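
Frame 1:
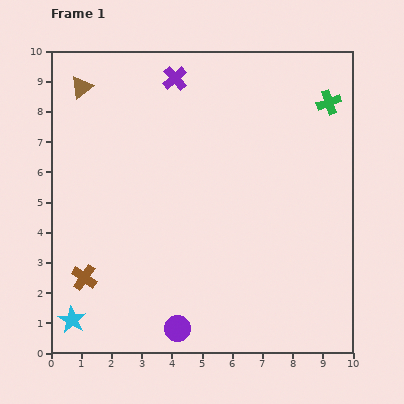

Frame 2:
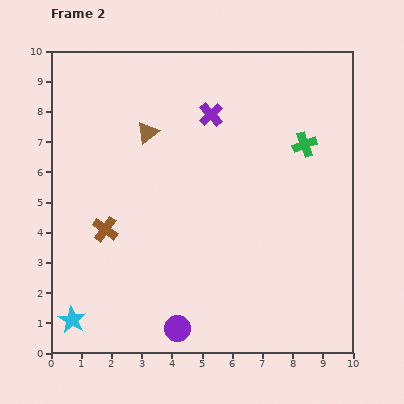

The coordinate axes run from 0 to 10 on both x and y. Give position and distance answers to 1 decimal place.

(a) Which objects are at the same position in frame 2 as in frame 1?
the purple circle, the cyan star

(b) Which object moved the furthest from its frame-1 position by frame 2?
the brown triangle

(moved 2.7; next 1.7)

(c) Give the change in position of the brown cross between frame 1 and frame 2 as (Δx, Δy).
(0.7, 1.6)

The brown cross was at (1.1, 2.5) in frame 1 and (1.8, 4.1) in frame 2.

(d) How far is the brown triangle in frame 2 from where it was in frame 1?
2.7

The brown triangle moved from (1.0, 8.8) to (3.2, 7.3), a distance of √(2.2² + 1.5²) ≈ 2.7.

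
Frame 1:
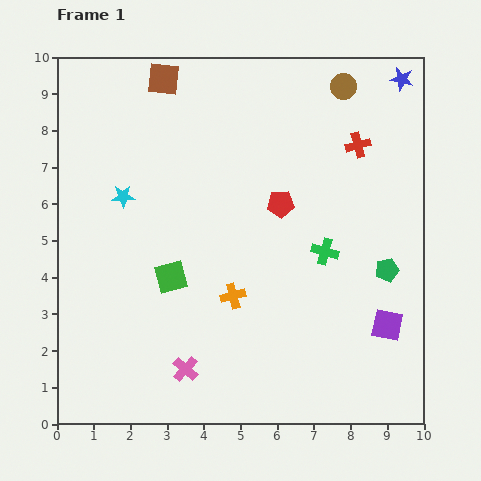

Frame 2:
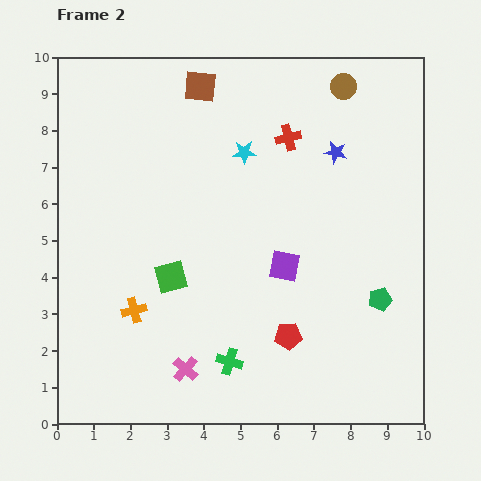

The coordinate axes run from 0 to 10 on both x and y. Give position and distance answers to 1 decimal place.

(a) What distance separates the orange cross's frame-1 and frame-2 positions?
2.7

The orange cross moved from (4.8, 3.5) to (2.1, 3.1), a distance of √(2.7² + 0.4²) ≈ 2.7.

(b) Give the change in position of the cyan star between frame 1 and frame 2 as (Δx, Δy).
(3.3, 1.2)

The cyan star was at (1.8, 6.2) in frame 1 and (5.1, 7.4) in frame 2.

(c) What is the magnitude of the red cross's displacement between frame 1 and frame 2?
1.9

The red cross moved from (8.2, 7.6) to (6.3, 7.8), a distance of √(1.9² + 0.2²) ≈ 1.9.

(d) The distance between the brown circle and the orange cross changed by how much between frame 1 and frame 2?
+1.9

Distance in frame 1: 6.4. Distance in frame 2: 8.3.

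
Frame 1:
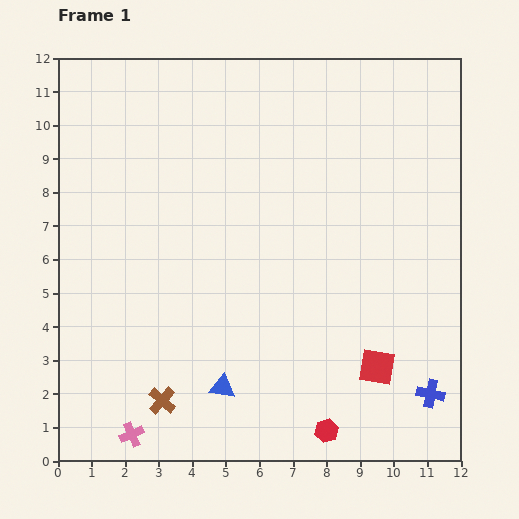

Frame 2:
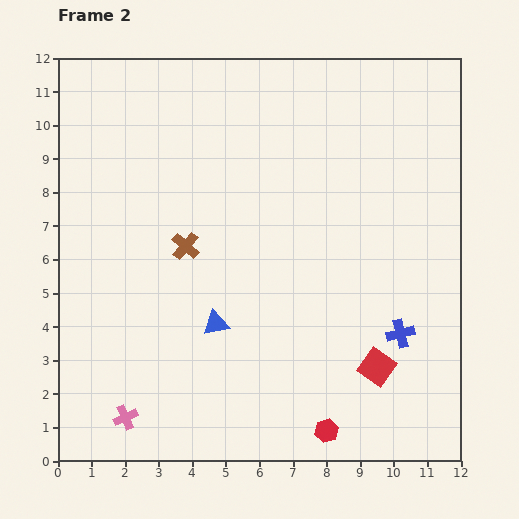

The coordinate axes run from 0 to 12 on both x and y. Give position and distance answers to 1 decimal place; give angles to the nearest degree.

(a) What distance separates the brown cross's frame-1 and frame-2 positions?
4.7

The brown cross moved from (3.1, 1.8) to (3.8, 6.4), a distance of √(0.7² + 4.6²) ≈ 4.7.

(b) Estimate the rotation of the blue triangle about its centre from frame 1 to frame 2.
21° counter-clockwise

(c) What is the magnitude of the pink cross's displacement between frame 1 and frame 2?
0.5

The pink cross moved from (2.2, 0.8) to (2.0, 1.3), a distance of √(0.2² + 0.5²) ≈ 0.5.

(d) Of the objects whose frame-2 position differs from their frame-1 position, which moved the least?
the pink cross

(moved 0.5)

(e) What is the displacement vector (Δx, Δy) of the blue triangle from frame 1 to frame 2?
(-0.2, 1.9)

The blue triangle was at (4.9, 2.2) in frame 1 and (4.7, 4.1) in frame 2.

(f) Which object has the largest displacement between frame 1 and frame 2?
the brown cross

(moved 4.7; next 2.0)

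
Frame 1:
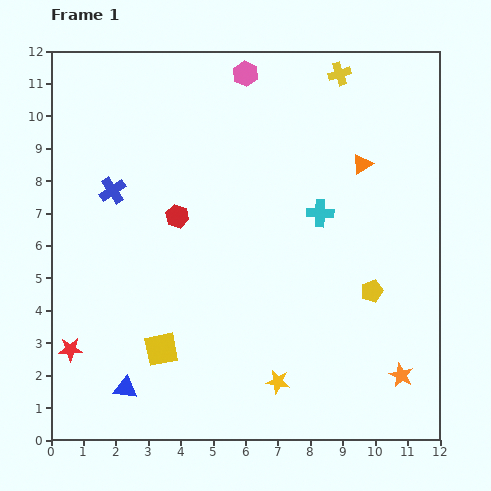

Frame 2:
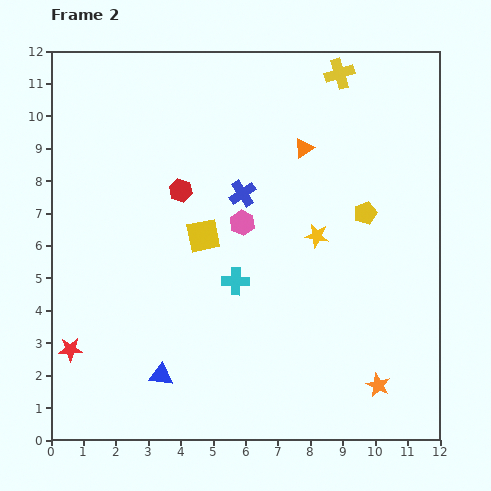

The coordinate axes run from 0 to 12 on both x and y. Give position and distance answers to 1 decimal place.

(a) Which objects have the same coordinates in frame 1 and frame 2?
the yellow cross, the red star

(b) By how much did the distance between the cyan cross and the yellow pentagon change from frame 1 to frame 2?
+1.6

Distance in frame 1: 2.9. Distance in frame 2: 4.5.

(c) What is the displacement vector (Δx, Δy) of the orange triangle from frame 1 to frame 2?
(-1.8, 0.5)

The orange triangle was at (9.6, 8.5) in frame 1 and (7.8, 9.0) in frame 2.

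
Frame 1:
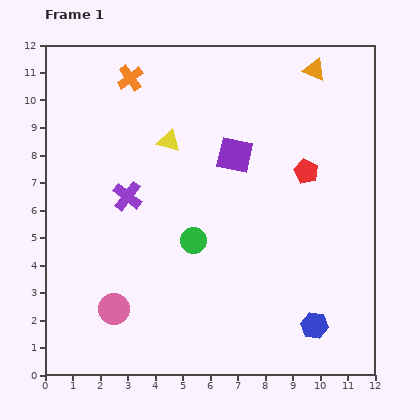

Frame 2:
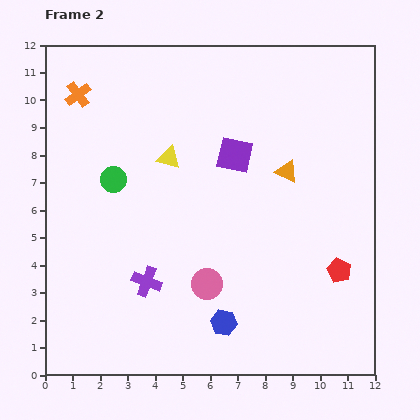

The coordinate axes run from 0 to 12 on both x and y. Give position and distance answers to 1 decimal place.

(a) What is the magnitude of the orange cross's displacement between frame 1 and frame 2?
2.0

The orange cross moved from (3.1, 10.8) to (1.2, 10.2), a distance of √(1.9² + 0.6²) ≈ 2.0.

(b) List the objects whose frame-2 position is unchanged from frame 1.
the purple square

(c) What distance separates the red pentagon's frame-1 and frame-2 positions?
3.8

The red pentagon moved from (9.5, 7.4) to (10.7, 3.8), a distance of √(1.2² + 3.6²) ≈ 3.8.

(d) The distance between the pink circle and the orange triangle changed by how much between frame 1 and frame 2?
-6.4

Distance in frame 1: 11.4. Distance in frame 2: 5.0.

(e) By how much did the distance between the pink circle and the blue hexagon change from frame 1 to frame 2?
-5.8

Distance in frame 1: 7.3. Distance in frame 2: 1.5.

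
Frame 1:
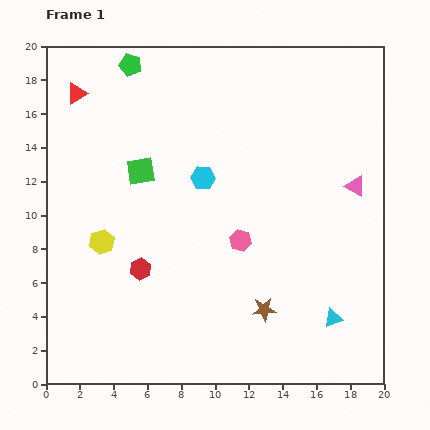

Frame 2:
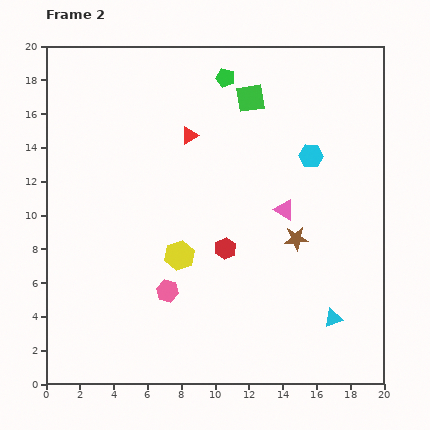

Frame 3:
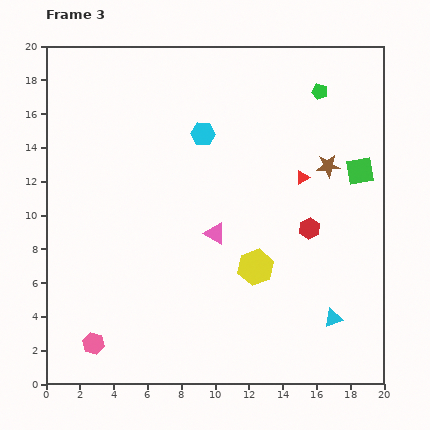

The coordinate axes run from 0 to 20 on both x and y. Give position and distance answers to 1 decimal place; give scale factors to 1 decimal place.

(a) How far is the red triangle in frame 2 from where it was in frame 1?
7.2

The red triangle moved from (1.8, 17.2) to (8.5, 14.7), a distance of √(6.7² + 2.5²) ≈ 7.2.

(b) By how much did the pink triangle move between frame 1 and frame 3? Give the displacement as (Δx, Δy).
(-8.3, -2.8)

The pink triangle was at (18.3, 11.7) in frame 1 and (10.0, 8.9) in frame 3.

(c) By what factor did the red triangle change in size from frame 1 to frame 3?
0.6×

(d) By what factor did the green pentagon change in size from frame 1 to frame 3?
0.7×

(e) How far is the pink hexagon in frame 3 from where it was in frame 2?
5.4

The pink hexagon moved from (7.2, 5.5) to (2.8, 2.4), a distance of √(4.4² + 3.1²) ≈ 5.4.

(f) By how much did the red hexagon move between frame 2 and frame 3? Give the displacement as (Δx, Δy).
(5.0, 1.2)

The red hexagon was at (10.6, 8.0) in frame 2 and (15.6, 9.2) in frame 3.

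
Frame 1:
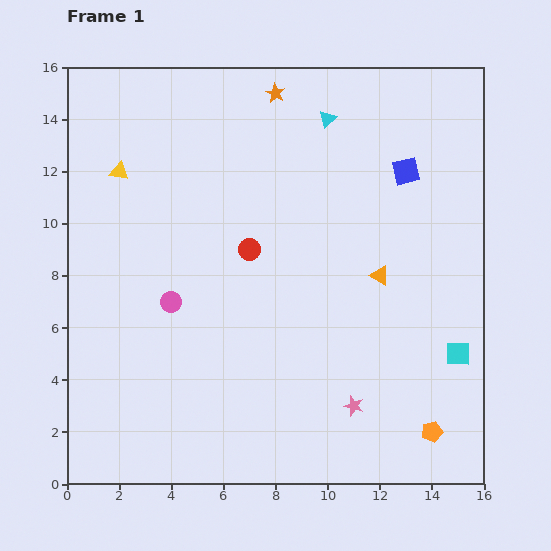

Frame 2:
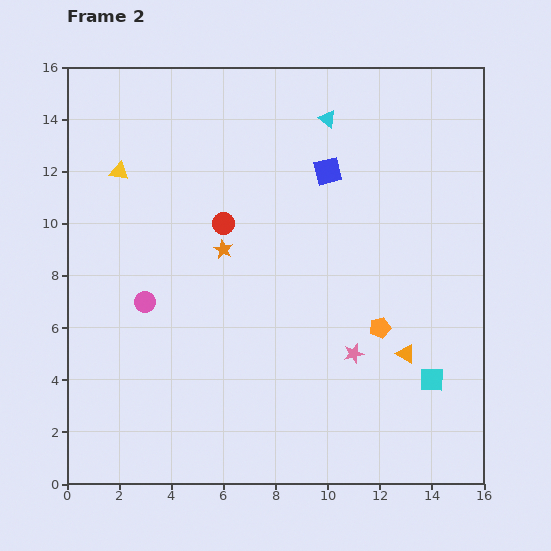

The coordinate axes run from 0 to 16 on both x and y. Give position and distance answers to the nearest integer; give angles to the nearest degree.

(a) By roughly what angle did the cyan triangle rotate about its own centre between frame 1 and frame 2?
41° counter-clockwise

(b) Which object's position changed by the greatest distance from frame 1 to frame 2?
the orange star

(moved 6; next 4)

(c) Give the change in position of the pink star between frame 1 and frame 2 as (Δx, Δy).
(0, 2)

The pink star was at (11, 3) in frame 1 and (11, 5) in frame 2.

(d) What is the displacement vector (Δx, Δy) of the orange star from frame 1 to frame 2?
(-2, -6)

The orange star was at (8, 15) in frame 1 and (6, 9) in frame 2.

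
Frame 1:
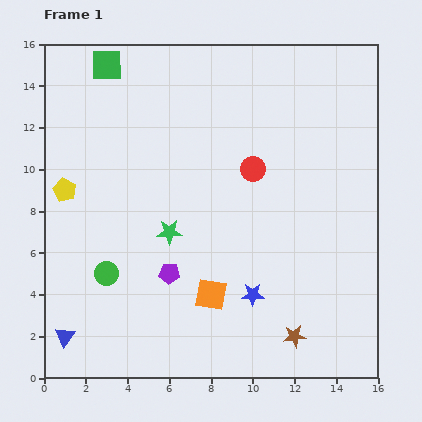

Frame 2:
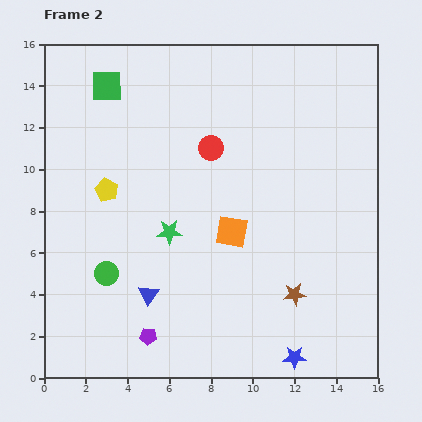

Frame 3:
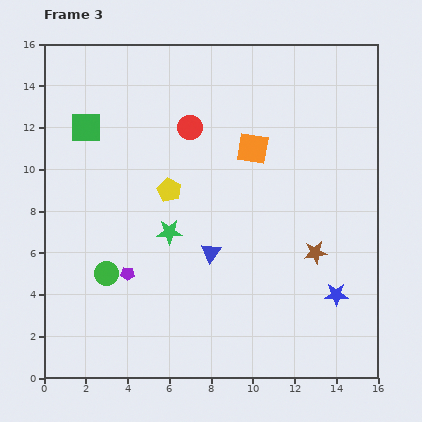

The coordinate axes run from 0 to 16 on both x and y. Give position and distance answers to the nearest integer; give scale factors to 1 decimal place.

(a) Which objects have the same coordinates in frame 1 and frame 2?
the green star, the green circle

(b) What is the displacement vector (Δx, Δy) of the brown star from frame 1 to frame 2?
(0, 2)

The brown star was at (12, 2) in frame 1 and (12, 4) in frame 2.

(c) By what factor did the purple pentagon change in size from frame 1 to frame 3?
0.6×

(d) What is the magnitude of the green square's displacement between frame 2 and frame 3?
2

The green square moved from (3, 14) to (2, 12), a distance of √(1² + 2²) ≈ 2.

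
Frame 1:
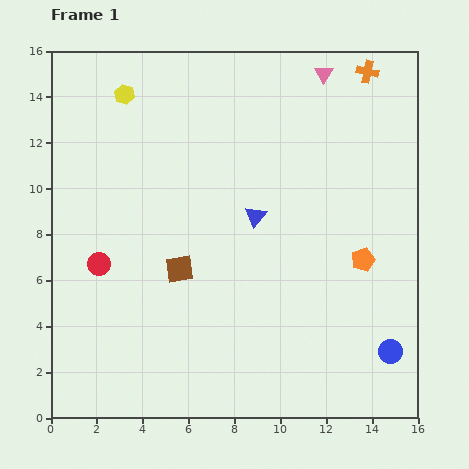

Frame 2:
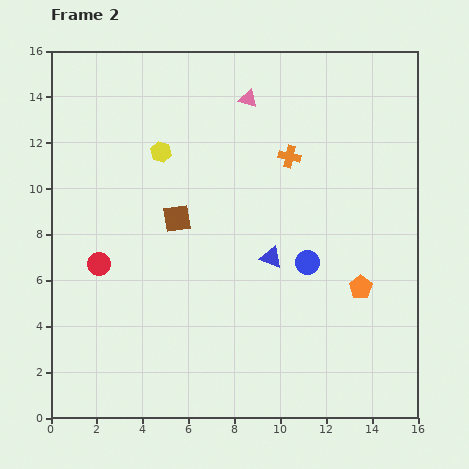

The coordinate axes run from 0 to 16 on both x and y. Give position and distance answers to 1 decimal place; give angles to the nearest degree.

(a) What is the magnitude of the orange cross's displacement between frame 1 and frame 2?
5.0

The orange cross moved from (13.8, 15.1) to (10.4, 11.4), a distance of √(3.4² + 3.7²) ≈ 5.0.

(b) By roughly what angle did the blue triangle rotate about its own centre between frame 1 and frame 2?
50° counter-clockwise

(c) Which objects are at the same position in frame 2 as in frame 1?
the red circle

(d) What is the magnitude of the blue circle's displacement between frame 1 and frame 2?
5.3

The blue circle moved from (14.8, 2.9) to (11.2, 6.8), a distance of √(3.6² + 3.9²) ≈ 5.3.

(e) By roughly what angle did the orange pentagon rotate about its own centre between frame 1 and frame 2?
15° counter-clockwise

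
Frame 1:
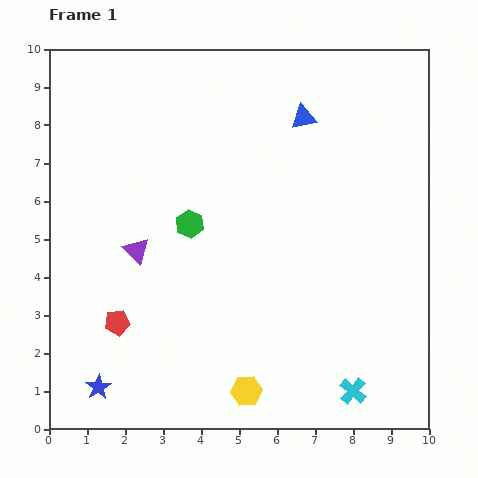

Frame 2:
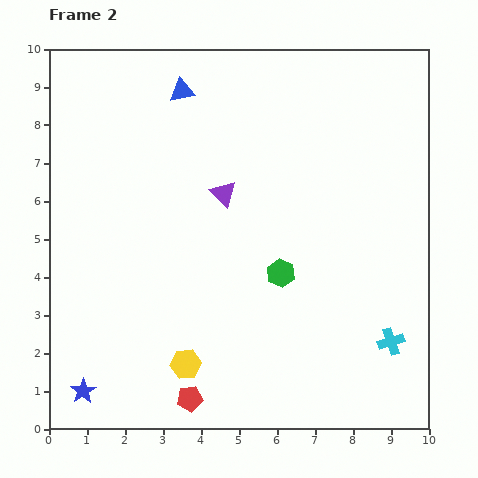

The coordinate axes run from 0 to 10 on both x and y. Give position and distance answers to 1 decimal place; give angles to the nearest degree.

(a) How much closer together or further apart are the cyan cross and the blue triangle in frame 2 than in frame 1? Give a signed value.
+1.3

Distance in frame 1: 7.3. Distance in frame 2: 8.6.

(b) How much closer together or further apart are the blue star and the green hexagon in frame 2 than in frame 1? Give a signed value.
+1.2

Distance in frame 1: 4.9. Distance in frame 2: 6.1.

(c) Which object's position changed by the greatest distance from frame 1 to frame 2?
the blue triangle

(moved 3.3; next 2.8)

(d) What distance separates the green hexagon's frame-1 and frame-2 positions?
2.7

The green hexagon moved from (3.7, 5.4) to (6.1, 4.1), a distance of √(2.4² + 1.3²) ≈ 2.7.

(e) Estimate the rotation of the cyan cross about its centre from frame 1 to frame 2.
33° clockwise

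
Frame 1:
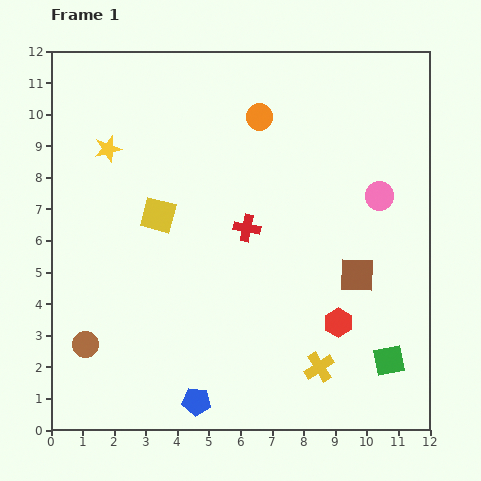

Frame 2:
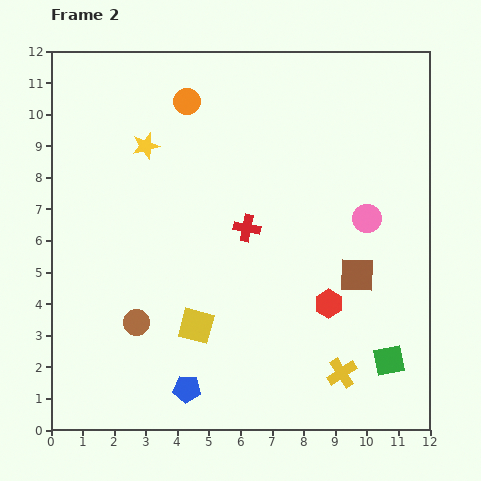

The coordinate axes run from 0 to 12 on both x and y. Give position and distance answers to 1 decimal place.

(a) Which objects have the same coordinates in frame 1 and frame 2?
the red cross, the green square, the brown square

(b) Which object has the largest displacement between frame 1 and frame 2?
the yellow square

(moved 3.7; next 2.4)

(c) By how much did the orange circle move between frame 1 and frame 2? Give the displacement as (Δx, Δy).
(-2.3, 0.5)

The orange circle was at (6.6, 9.9) in frame 1 and (4.3, 10.4) in frame 2.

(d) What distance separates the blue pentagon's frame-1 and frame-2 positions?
0.5

The blue pentagon moved from (4.6, 0.9) to (4.3, 1.3), a distance of √(0.3² + 0.4²) ≈ 0.5.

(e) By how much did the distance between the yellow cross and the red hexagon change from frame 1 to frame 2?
+0.7

Distance in frame 1: 1.5. Distance in frame 2: 2.2.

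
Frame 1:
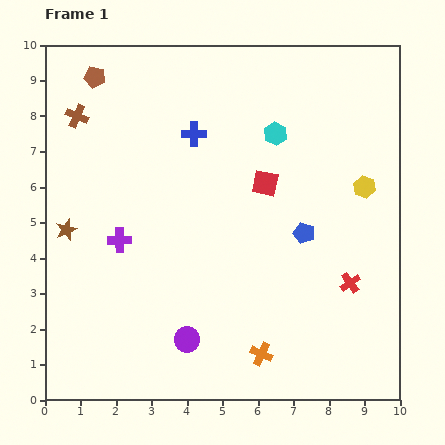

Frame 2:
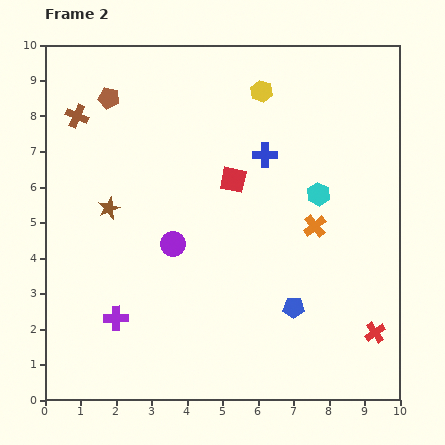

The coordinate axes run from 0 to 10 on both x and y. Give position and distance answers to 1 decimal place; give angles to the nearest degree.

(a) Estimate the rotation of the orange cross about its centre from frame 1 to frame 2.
26° clockwise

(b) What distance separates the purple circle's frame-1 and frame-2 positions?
2.7

The purple circle moved from (4.0, 1.7) to (3.6, 4.4), a distance of √(0.4² + 2.7²) ≈ 2.7.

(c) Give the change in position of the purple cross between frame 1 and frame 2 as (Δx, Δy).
(-0.1, -2.2)

The purple cross was at (2.1, 4.5) in frame 1 and (2.0, 2.3) in frame 2.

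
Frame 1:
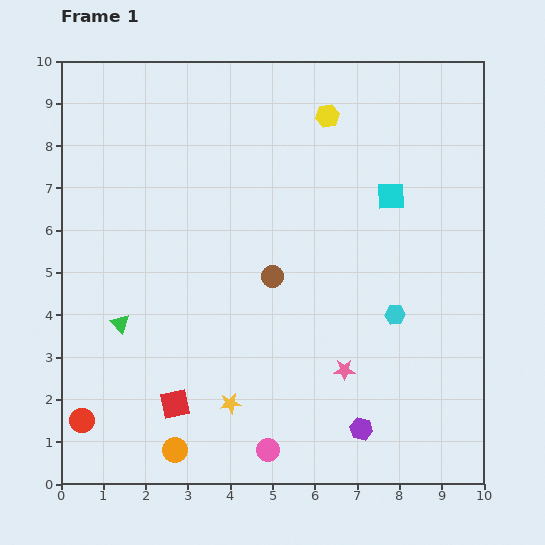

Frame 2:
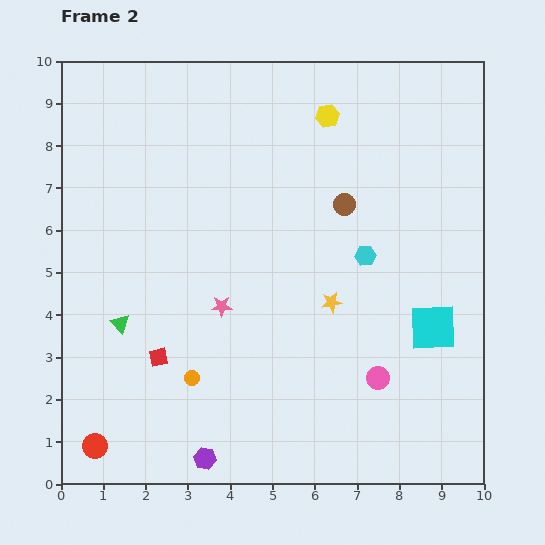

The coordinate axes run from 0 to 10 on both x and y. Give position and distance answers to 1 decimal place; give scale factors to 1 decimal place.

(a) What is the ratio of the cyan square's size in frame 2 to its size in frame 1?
1.7×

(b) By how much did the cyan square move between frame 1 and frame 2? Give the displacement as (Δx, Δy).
(1.0, -3.1)

The cyan square was at (7.8, 6.8) in frame 1 and (8.8, 3.7) in frame 2.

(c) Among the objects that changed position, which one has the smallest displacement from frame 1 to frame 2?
the red circle

(moved 0.7)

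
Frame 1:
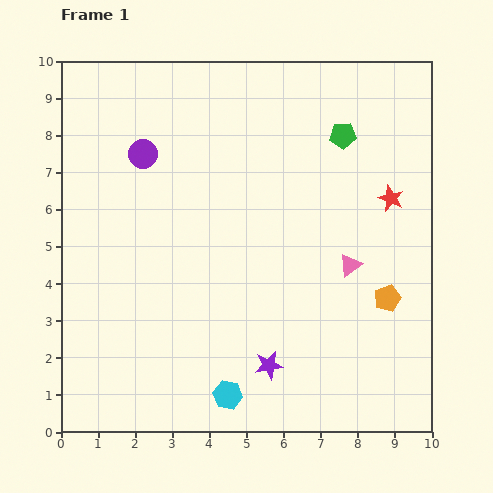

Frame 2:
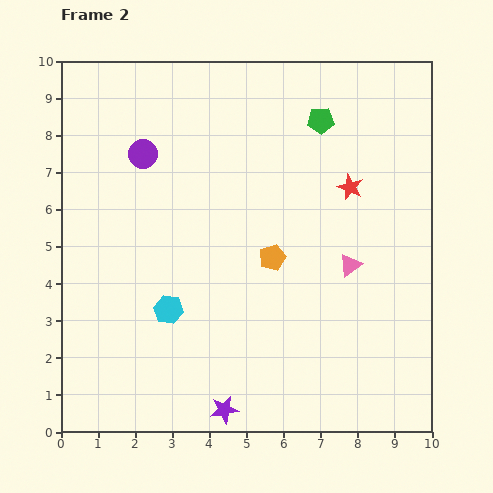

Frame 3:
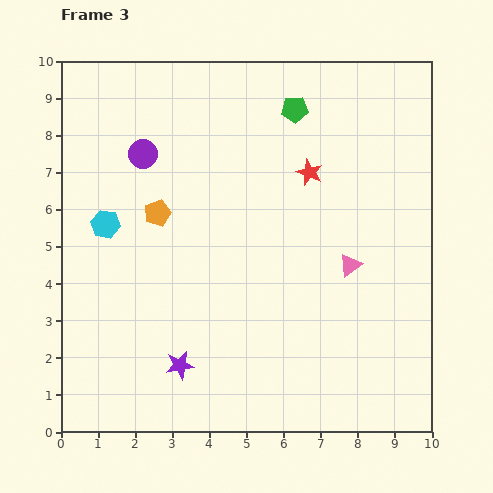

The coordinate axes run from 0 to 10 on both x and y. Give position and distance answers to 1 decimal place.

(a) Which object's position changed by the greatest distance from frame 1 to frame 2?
the orange pentagon

(moved 3.3; next 2.8)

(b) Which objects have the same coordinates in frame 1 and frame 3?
the pink triangle, the purple circle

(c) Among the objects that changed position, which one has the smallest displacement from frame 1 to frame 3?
the green pentagon

(moved 1.5)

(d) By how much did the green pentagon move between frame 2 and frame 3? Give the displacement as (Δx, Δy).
(-0.7, 0.3)

The green pentagon was at (7.0, 8.4) in frame 2 and (6.3, 8.7) in frame 3.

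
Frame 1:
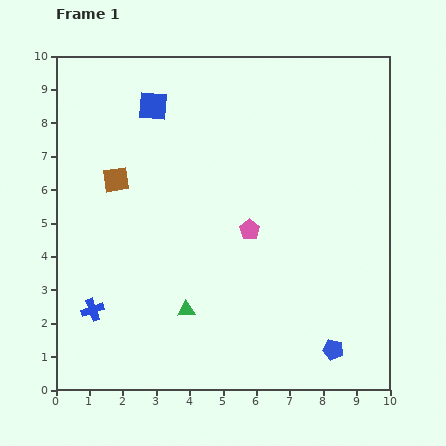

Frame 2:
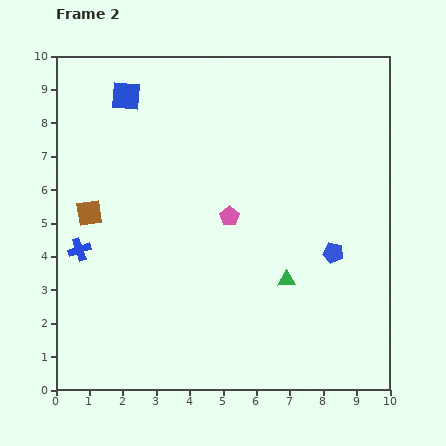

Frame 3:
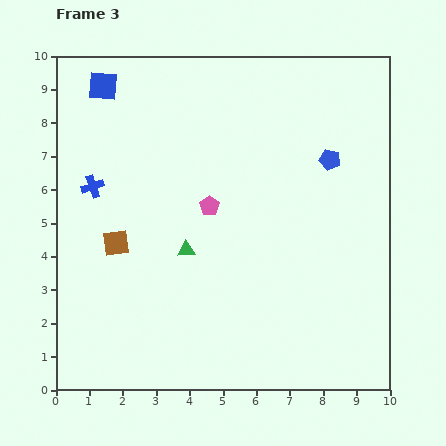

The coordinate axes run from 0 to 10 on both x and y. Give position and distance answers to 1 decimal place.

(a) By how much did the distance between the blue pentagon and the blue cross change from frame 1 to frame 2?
+0.3

Distance in frame 1: 7.3. Distance in frame 2: 7.6.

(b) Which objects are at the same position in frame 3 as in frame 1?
none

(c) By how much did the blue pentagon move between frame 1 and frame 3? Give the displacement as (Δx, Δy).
(-0.1, 5.7)

The blue pentagon was at (8.3, 1.2) in frame 1 and (8.2, 6.9) in frame 3.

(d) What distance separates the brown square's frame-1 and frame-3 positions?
1.9

The brown square moved from (1.8, 6.3) to (1.8, 4.4), a distance of √(0.0² + 1.9²) ≈ 1.9.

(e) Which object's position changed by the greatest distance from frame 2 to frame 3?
the green triangle

(moved 3.1; next 2.8)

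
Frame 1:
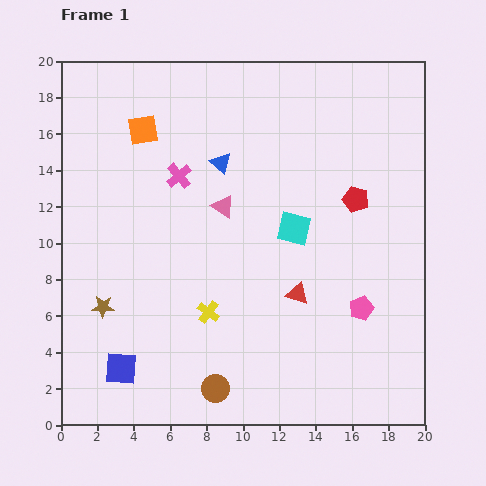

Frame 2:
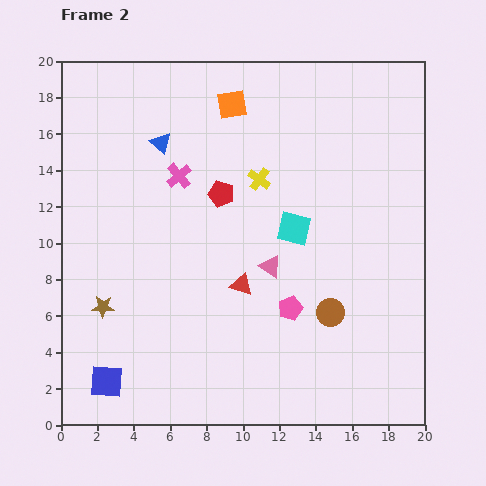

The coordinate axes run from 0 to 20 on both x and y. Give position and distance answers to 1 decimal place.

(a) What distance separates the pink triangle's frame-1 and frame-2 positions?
4.2

The pink triangle moved from (8.9, 12.0) to (11.5, 8.7), a distance of √(2.6² + 3.3²) ≈ 4.2.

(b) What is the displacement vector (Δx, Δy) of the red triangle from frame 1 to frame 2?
(-3.1, 0.5)

The red triangle was at (13.0, 7.2) in frame 1 and (9.9, 7.7) in frame 2.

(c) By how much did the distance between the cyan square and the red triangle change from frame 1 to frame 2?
+0.6

Distance in frame 1: 3.6. Distance in frame 2: 4.2.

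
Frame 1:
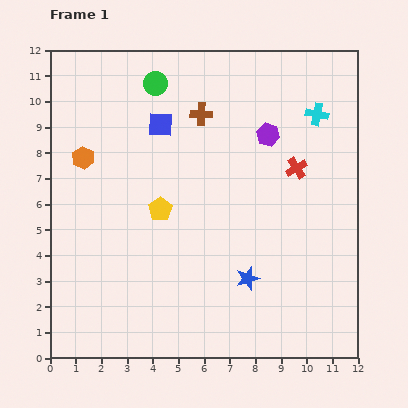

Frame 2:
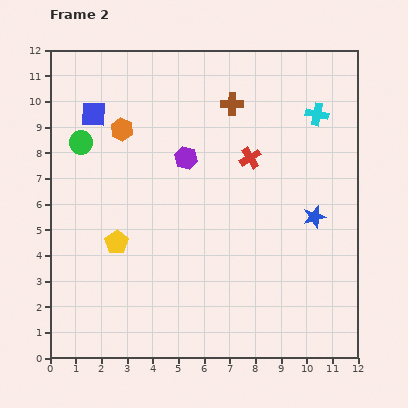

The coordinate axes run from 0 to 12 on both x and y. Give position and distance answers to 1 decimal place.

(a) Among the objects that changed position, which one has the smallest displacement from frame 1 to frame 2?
the brown cross

(moved 1.3)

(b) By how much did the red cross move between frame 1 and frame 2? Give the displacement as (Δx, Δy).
(-1.8, 0.4)

The red cross was at (9.6, 7.4) in frame 1 and (7.8, 7.8) in frame 2.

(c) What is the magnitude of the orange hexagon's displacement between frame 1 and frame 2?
1.9

The orange hexagon moved from (1.3, 7.8) to (2.8, 8.9), a distance of √(1.5² + 1.1²) ≈ 1.9.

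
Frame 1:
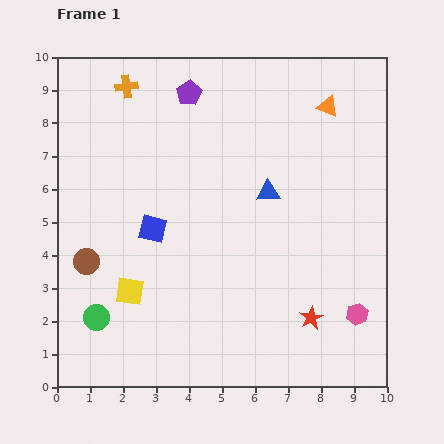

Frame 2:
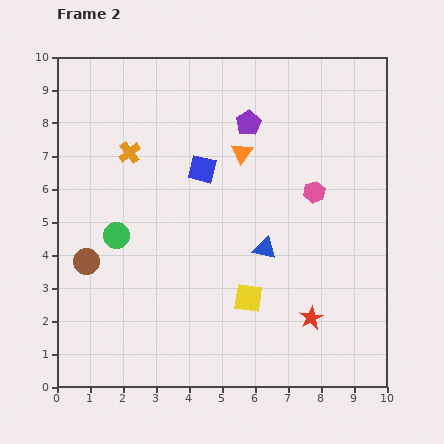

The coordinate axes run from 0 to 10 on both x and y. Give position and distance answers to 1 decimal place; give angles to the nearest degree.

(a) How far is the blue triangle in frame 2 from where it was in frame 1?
1.7

The blue triangle moved from (6.4, 5.9) to (6.3, 4.2), a distance of √(0.1² + 1.7²) ≈ 1.7.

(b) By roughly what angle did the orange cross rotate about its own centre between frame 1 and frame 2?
29° counter-clockwise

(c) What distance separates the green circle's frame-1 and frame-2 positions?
2.6

The green circle moved from (1.2, 2.1) to (1.8, 4.6), a distance of √(0.6² + 2.5²) ≈ 2.6.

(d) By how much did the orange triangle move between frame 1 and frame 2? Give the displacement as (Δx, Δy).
(-2.6, -1.4)

The orange triangle was at (8.2, 8.5) in frame 1 and (5.6, 7.1) in frame 2.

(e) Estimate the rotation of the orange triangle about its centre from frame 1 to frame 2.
45° clockwise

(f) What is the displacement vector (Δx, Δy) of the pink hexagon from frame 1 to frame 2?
(-1.3, 3.7)

The pink hexagon was at (9.1, 2.2) in frame 1 and (7.8, 5.9) in frame 2.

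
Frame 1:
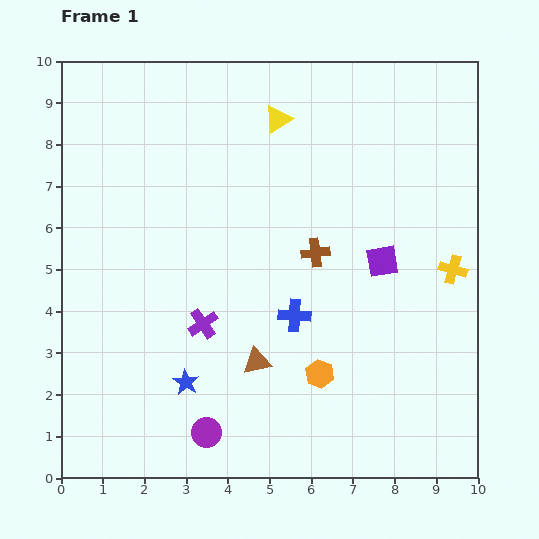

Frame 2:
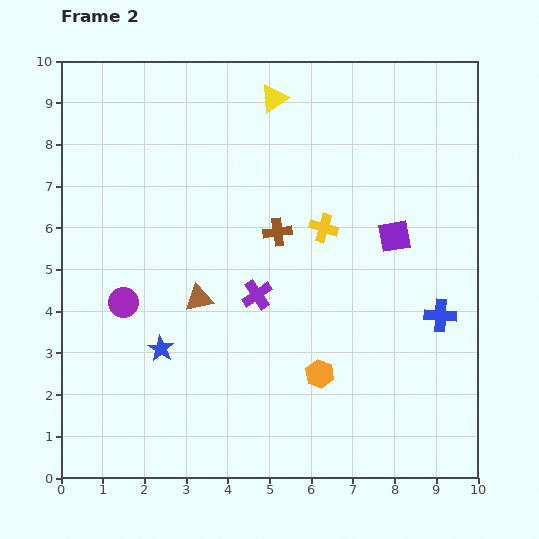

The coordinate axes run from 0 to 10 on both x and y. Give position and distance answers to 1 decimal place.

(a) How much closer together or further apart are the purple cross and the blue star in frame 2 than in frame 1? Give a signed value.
+1.1

Distance in frame 1: 1.5. Distance in frame 2: 2.6.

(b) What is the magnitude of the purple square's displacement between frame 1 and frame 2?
0.7

The purple square moved from (7.7, 5.2) to (8.0, 5.8), a distance of √(0.3² + 0.6²) ≈ 0.7.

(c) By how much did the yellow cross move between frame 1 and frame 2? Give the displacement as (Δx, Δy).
(-3.1, 1.0)

The yellow cross was at (9.4, 5.0) in frame 1 and (6.3, 6.0) in frame 2.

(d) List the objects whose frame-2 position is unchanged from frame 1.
the orange hexagon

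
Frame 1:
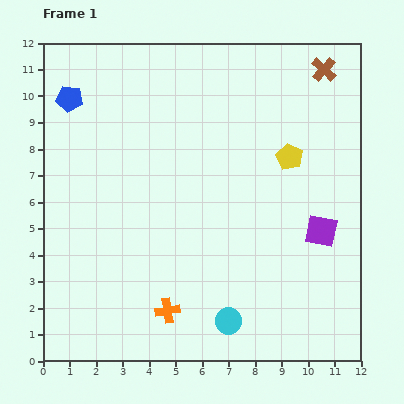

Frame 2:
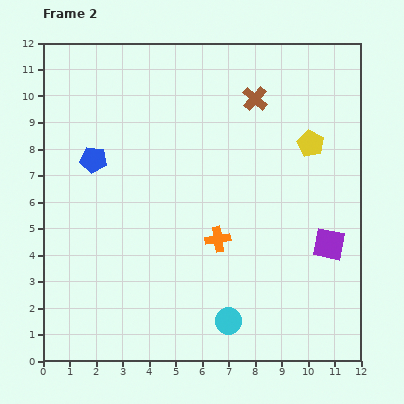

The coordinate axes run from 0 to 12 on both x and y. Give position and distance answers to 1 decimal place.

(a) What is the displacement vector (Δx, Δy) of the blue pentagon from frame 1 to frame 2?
(0.9, -2.3)

The blue pentagon was at (1.0, 9.9) in frame 1 and (1.9, 7.6) in frame 2.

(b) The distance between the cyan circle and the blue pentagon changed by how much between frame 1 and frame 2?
-2.3

Distance in frame 1: 10.3. Distance in frame 2: 8.0.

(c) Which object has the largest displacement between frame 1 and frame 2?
the orange cross

(moved 3.3; next 2.8)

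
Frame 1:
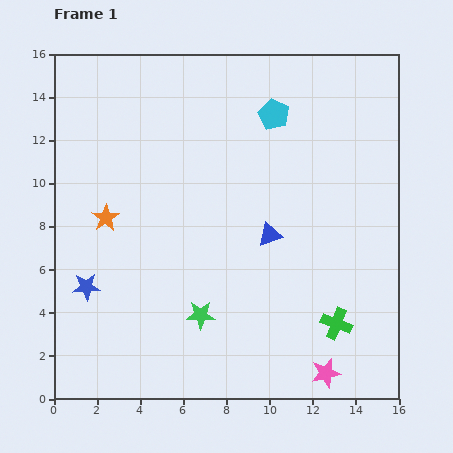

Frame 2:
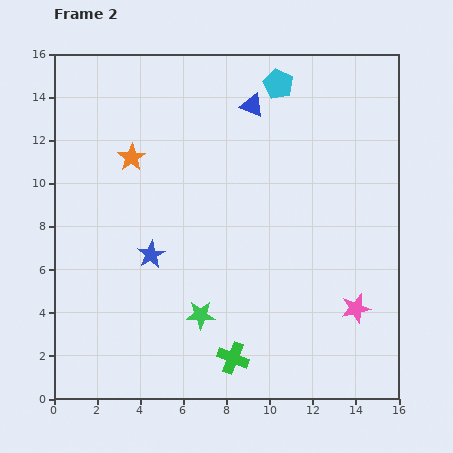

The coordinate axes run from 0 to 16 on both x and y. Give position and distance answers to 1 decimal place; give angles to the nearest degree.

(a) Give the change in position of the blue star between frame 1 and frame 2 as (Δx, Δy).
(3.0, 1.5)

The blue star was at (1.5, 5.2) in frame 1 and (4.5, 6.7) in frame 2.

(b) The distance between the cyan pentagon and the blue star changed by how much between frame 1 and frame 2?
-1.9

Distance in frame 1: 11.8. Distance in frame 2: 9.9.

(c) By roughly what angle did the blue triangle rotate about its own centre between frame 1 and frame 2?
41° clockwise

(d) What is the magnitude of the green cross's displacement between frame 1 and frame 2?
5.1

The green cross moved from (13.1, 3.5) to (8.3, 1.9), a distance of √(4.8² + 1.6²) ≈ 5.1.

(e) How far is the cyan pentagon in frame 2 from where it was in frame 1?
1.4

The cyan pentagon moved from (10.2, 13.2) to (10.4, 14.6), a distance of √(0.2² + 1.4²) ≈ 1.4.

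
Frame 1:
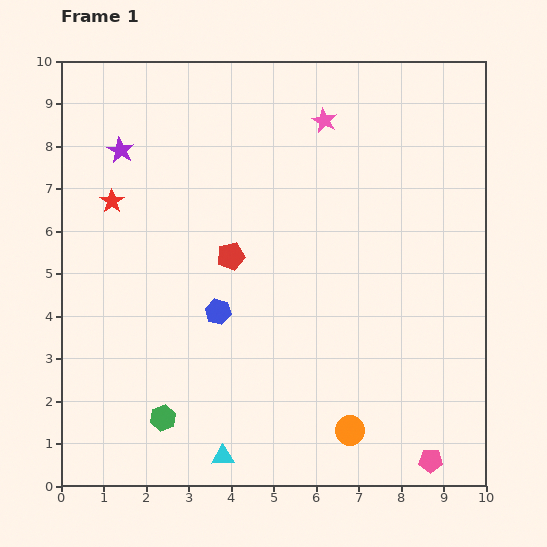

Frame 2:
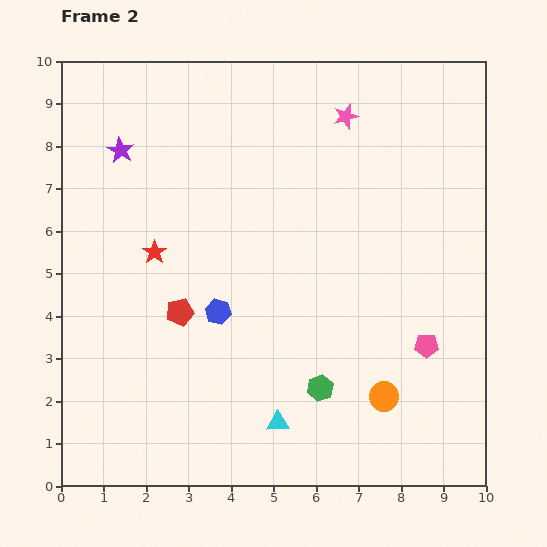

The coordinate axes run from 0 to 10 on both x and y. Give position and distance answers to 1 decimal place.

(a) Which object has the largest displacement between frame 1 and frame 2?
the green hexagon

(moved 3.8; next 2.7)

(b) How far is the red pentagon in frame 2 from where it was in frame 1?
1.8

The red pentagon moved from (4.0, 5.4) to (2.8, 4.1), a distance of √(1.2² + 1.3²) ≈ 1.8.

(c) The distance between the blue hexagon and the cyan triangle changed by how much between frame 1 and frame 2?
-0.4

Distance in frame 1: 3.4. Distance in frame 2: 3.0.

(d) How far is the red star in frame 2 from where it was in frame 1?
1.6

The red star moved from (1.2, 6.7) to (2.2, 5.5), a distance of √(1.0² + 1.2²) ≈ 1.6.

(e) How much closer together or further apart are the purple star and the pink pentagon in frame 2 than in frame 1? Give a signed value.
-1.8

Distance in frame 1: 10.3. Distance in frame 2: 8.5.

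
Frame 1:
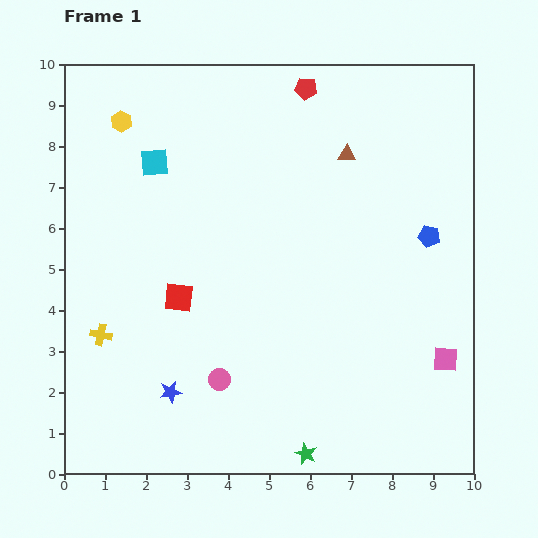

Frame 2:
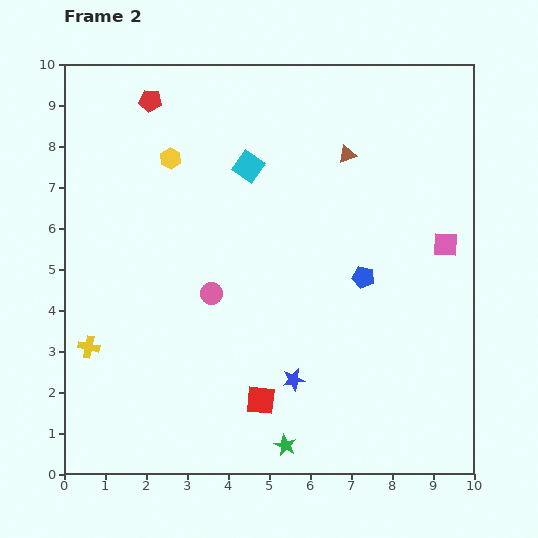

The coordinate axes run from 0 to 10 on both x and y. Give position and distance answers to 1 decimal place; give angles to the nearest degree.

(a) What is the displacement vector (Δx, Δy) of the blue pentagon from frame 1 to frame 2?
(-1.6, -1.0)

The blue pentagon was at (8.9, 5.8) in frame 1 and (7.3, 4.8) in frame 2.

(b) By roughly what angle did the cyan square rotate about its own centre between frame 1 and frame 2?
39° clockwise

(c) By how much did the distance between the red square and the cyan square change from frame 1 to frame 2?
+2.3

Distance in frame 1: 3.4. Distance in frame 2: 5.7.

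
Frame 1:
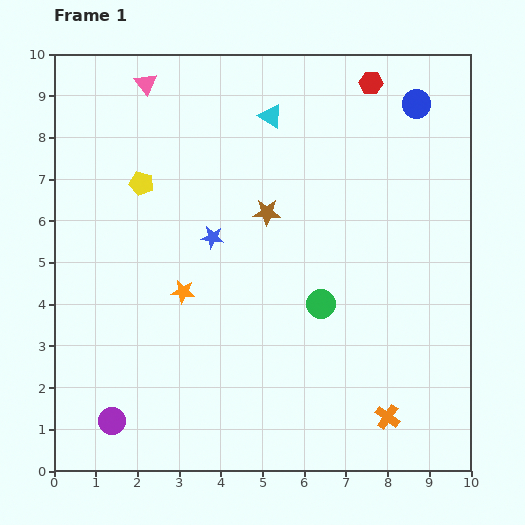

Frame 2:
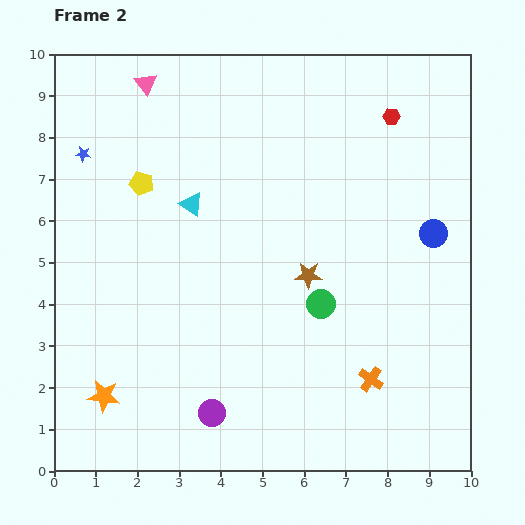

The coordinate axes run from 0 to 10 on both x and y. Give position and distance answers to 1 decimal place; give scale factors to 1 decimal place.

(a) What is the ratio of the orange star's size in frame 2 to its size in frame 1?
1.4×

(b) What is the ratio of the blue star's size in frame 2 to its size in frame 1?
0.7×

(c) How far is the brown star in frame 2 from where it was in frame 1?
1.8

The brown star moved from (5.1, 6.2) to (6.1, 4.7), a distance of √(1.0² + 1.5²) ≈ 1.8.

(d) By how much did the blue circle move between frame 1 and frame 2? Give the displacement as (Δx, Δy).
(0.4, -3.1)

The blue circle was at (8.7, 8.8) in frame 1 and (9.1, 5.7) in frame 2.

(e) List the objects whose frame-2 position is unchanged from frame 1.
the yellow pentagon, the green circle, the pink triangle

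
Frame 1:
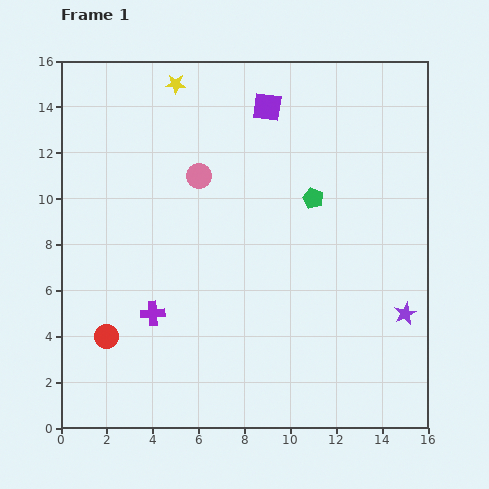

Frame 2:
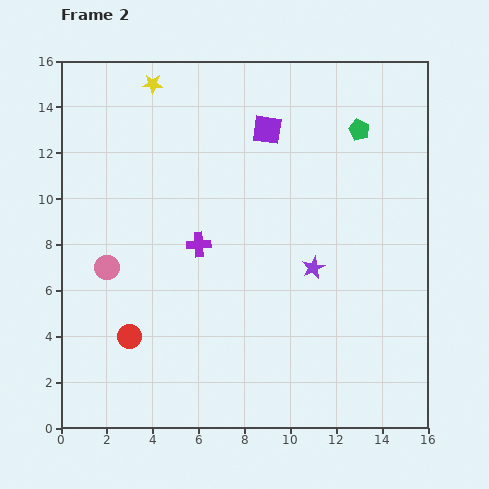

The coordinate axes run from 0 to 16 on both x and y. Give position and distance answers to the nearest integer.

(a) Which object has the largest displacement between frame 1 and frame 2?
the pink circle

(moved 6; next 4)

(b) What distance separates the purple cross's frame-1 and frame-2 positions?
4

The purple cross moved from (4, 5) to (6, 8), a distance of √(2² + 3²) ≈ 4.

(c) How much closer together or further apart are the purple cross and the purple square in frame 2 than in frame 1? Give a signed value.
-4

Distance in frame 1: 10. Distance in frame 2: 6.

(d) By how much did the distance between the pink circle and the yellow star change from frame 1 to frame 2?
+4

Distance in frame 1: 4. Distance in frame 2: 8.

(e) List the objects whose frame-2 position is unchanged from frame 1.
none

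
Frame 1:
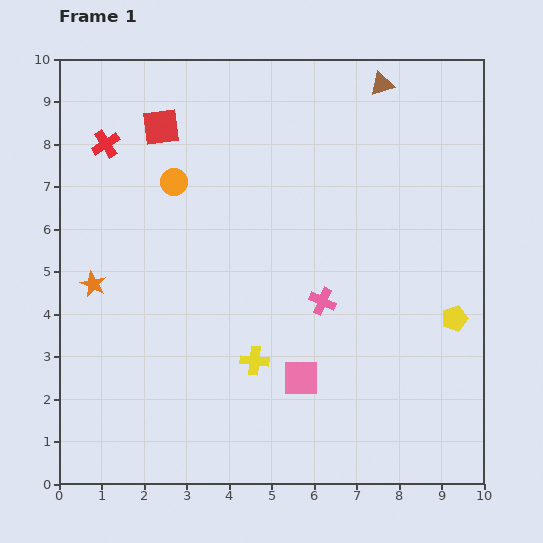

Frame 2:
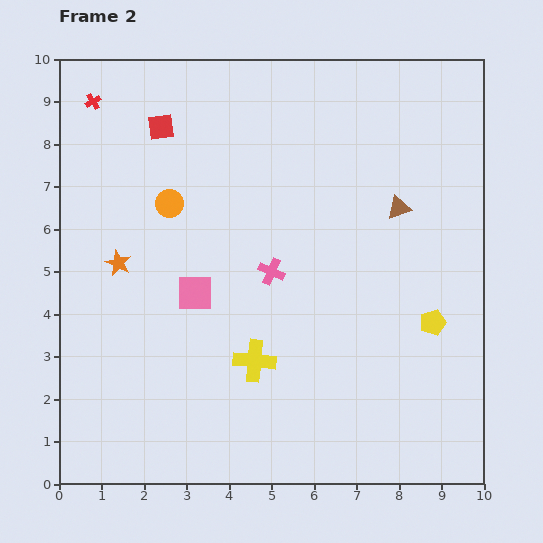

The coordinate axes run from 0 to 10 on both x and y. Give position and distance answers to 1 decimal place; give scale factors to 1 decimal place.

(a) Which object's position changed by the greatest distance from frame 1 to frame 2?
the pink square

(moved 3.2; next 2.9)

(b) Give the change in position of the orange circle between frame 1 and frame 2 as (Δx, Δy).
(-0.1, -0.5)

The orange circle was at (2.7, 7.1) in frame 1 and (2.6, 6.6) in frame 2.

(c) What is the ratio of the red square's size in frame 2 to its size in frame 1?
0.7×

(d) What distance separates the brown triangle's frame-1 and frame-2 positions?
2.9

The brown triangle moved from (7.6, 9.4) to (8.0, 6.5), a distance of √(0.4² + 2.9²) ≈ 2.9.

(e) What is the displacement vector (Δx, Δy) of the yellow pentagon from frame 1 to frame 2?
(-0.5, -0.1)

The yellow pentagon was at (9.3, 3.9) in frame 1 and (8.8, 3.8) in frame 2.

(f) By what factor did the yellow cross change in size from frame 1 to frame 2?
1.5×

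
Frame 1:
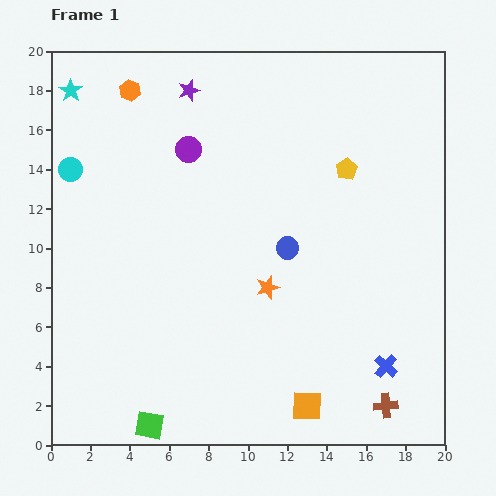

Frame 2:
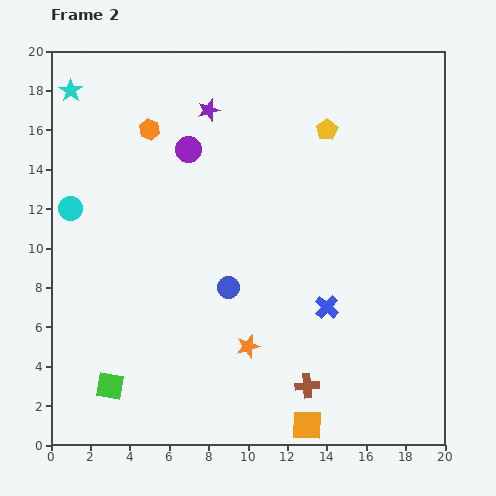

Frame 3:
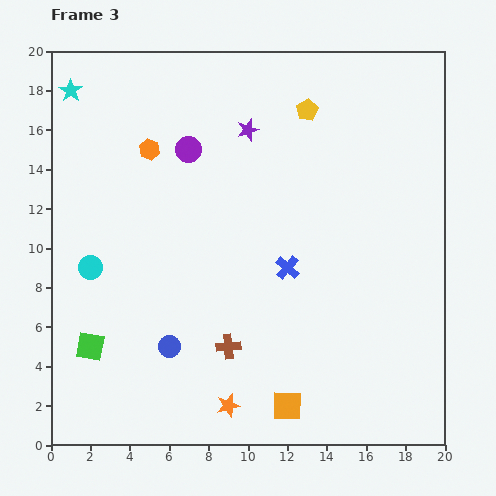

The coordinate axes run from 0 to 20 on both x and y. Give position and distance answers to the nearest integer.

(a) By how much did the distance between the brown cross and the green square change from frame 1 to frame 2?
-2

Distance in frame 1: 12. Distance in frame 2: 10.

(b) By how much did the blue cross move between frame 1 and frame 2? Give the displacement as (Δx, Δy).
(-3, 3)

The blue cross was at (17, 4) in frame 1 and (14, 7) in frame 2.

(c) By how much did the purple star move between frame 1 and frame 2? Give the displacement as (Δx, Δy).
(1, -1)

The purple star was at (7, 18) in frame 1 and (8, 17) in frame 2.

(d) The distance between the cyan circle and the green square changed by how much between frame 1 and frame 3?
-10

Distance in frame 1: 14. Distance in frame 3: 4.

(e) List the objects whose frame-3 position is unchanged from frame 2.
the cyan star, the purple circle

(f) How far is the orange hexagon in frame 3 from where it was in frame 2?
1

The orange hexagon moved from (5, 16) to (5, 15), a distance of √(0² + 1²) ≈ 1.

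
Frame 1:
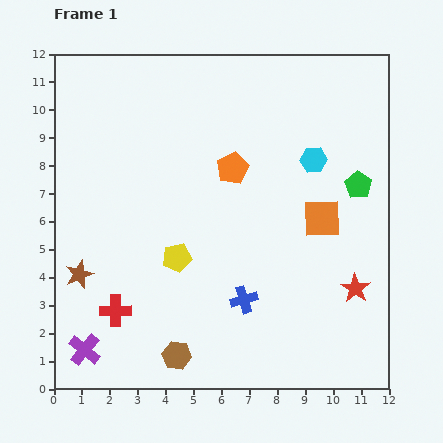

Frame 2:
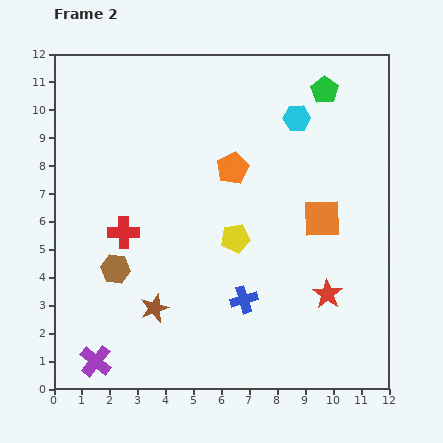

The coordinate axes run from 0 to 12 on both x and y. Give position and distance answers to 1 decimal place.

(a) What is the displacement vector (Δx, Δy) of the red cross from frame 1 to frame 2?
(0.3, 2.8)

The red cross was at (2.2, 2.8) in frame 1 and (2.5, 5.6) in frame 2.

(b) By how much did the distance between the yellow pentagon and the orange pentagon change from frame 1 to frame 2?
-1.3

Distance in frame 1: 3.8. Distance in frame 2: 2.5.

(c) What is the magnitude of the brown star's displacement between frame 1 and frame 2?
3.0

The brown star moved from (0.9, 4.1) to (3.6, 2.9), a distance of √(2.7² + 1.2²) ≈ 3.0.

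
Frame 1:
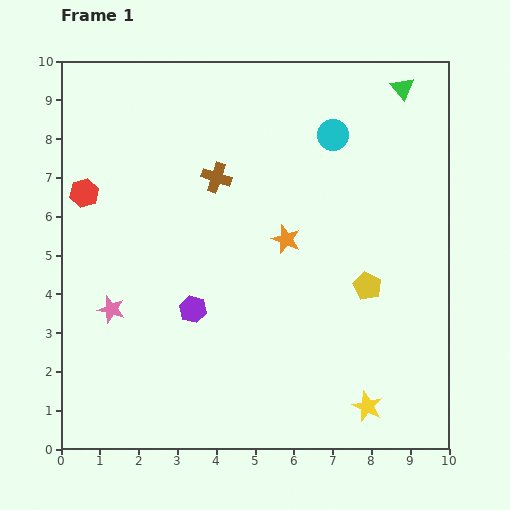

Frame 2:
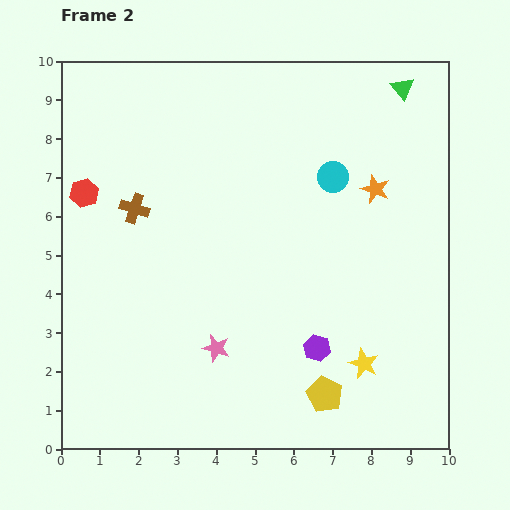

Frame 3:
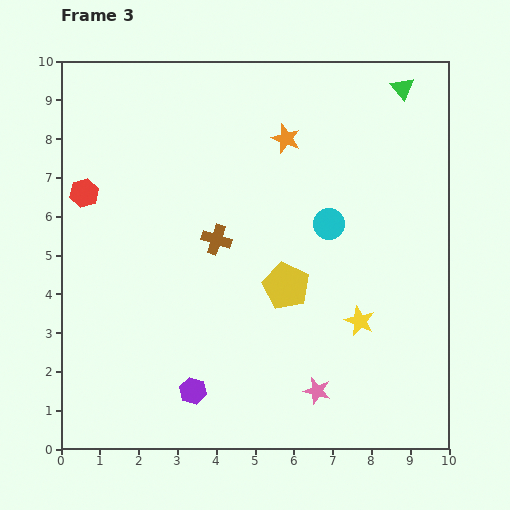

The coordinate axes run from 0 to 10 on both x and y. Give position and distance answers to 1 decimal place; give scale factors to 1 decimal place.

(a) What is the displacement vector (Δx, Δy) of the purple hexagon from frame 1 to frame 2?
(3.2, -1.0)

The purple hexagon was at (3.4, 3.6) in frame 1 and (6.6, 2.6) in frame 2.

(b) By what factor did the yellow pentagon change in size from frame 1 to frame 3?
1.7×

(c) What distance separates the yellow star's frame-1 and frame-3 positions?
2.2

The yellow star moved from (7.9, 1.1) to (7.7, 3.3), a distance of √(0.2² + 2.2²) ≈ 2.2.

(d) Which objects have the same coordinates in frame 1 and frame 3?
the green triangle, the red hexagon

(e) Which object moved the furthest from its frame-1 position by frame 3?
the pink star

(moved 5.7; next 2.6)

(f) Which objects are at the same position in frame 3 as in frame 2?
the green triangle, the red hexagon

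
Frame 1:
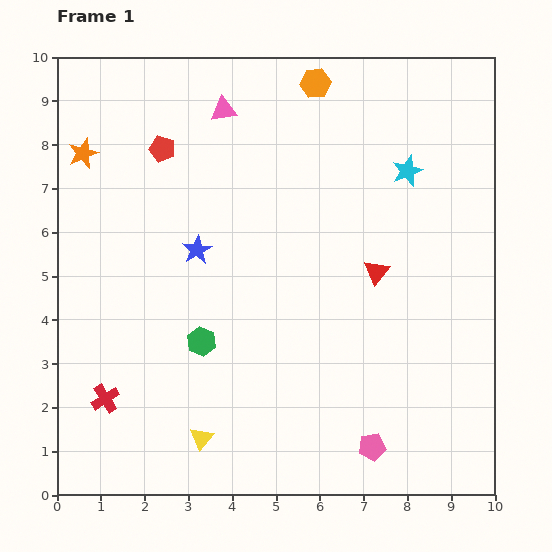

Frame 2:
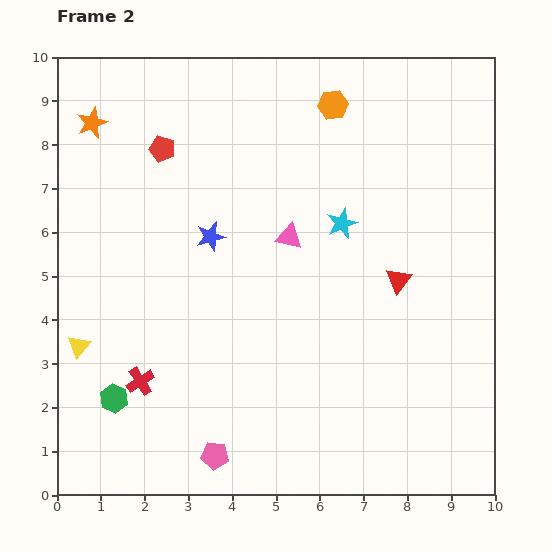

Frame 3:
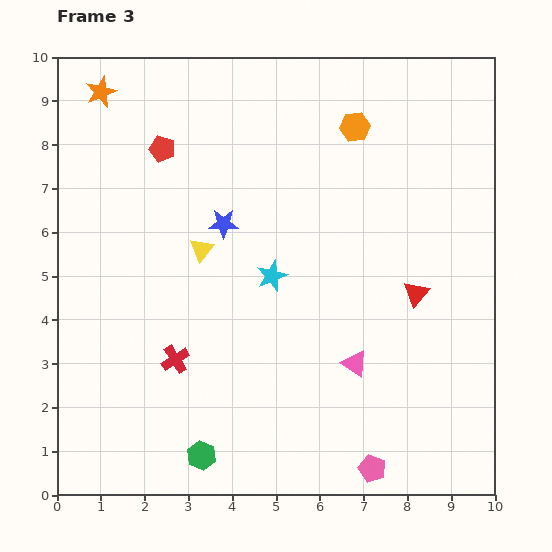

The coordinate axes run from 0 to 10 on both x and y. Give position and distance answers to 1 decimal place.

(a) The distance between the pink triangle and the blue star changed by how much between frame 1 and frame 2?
-1.5

Distance in frame 1: 3.3. Distance in frame 2: 1.8.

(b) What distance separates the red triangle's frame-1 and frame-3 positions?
1.0

The red triangle moved from (7.3, 5.1) to (8.2, 4.6), a distance of √(0.9² + 0.5²) ≈ 1.0.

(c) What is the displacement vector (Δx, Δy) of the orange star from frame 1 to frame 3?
(0.4, 1.4)

The orange star was at (0.6, 7.8) in frame 1 and (1.0, 9.2) in frame 3.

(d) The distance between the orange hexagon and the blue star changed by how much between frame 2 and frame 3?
-0.4

Distance in frame 2: 4.1. Distance in frame 3: 3.7.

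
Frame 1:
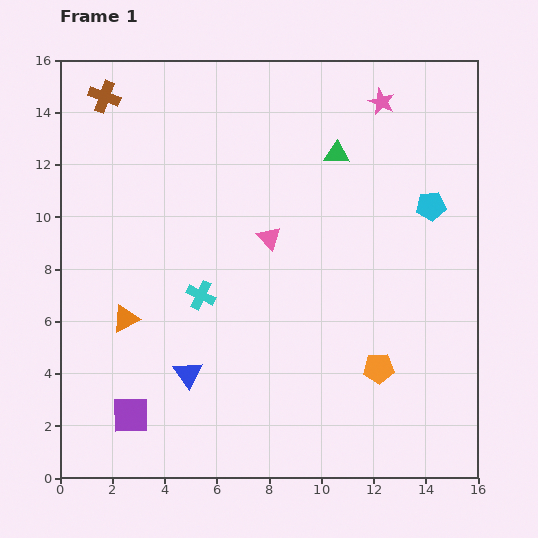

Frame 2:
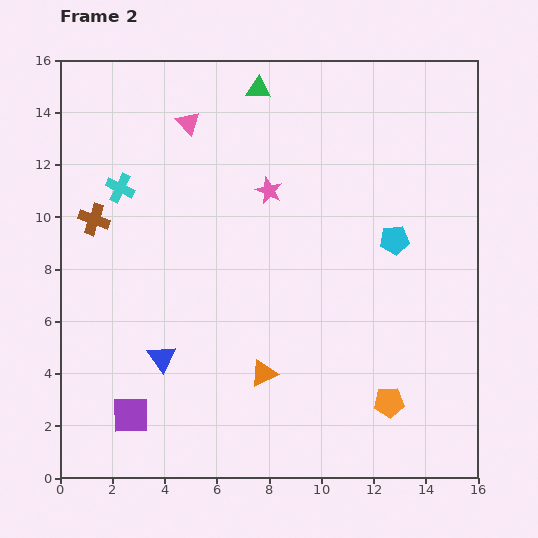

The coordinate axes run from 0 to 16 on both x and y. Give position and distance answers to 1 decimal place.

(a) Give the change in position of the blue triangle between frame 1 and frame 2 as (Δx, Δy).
(-1.0, 0.6)

The blue triangle was at (4.9, 4.0) in frame 1 and (3.9, 4.6) in frame 2.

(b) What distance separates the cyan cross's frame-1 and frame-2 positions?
5.1

The cyan cross moved from (5.4, 7.0) to (2.3, 11.1), a distance of √(3.1² + 4.1²) ≈ 5.1.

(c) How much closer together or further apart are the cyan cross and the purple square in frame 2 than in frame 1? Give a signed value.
+3.4

Distance in frame 1: 5.3. Distance in frame 2: 8.7.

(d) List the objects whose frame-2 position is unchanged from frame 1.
the purple square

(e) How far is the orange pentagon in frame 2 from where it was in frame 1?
1.4

The orange pentagon moved from (12.2, 4.2) to (12.6, 2.9), a distance of √(0.4² + 1.3²) ≈ 1.4.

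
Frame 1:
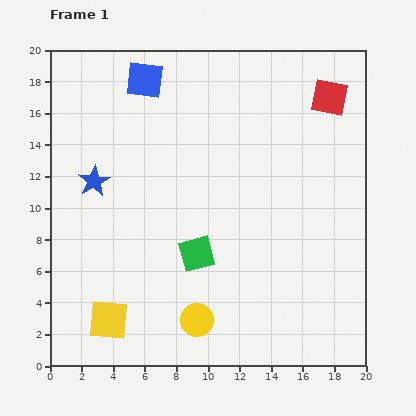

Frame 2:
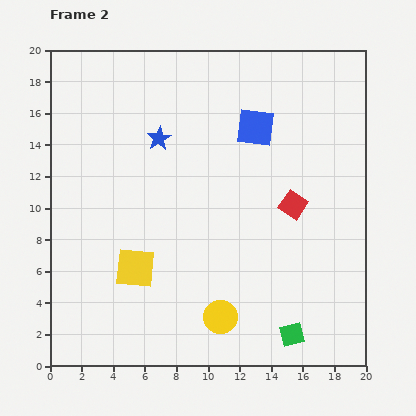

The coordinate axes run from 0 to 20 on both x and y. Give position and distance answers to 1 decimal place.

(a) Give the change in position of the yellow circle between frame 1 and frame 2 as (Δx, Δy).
(1.5, 0.2)

The yellow circle was at (9.3, 2.9) in frame 1 and (10.8, 3.1) in frame 2.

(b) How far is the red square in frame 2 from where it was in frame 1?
7.2

The red square moved from (17.7, 17.0) to (15.4, 10.2), a distance of √(2.3² + 6.8²) ≈ 7.2.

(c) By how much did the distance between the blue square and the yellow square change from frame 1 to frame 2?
-3.7

Distance in frame 1: 15.4. Distance in frame 2: 11.7.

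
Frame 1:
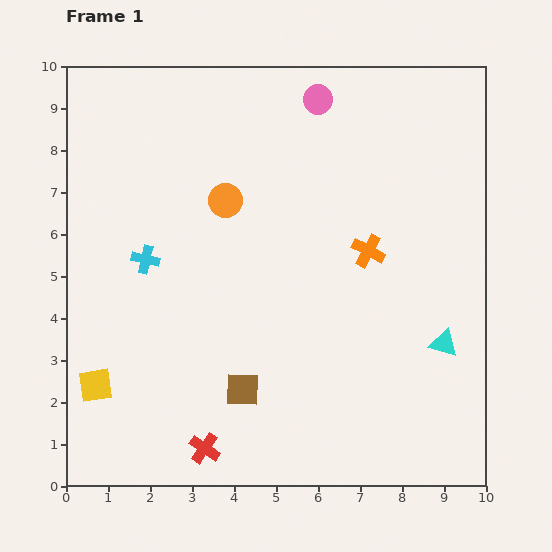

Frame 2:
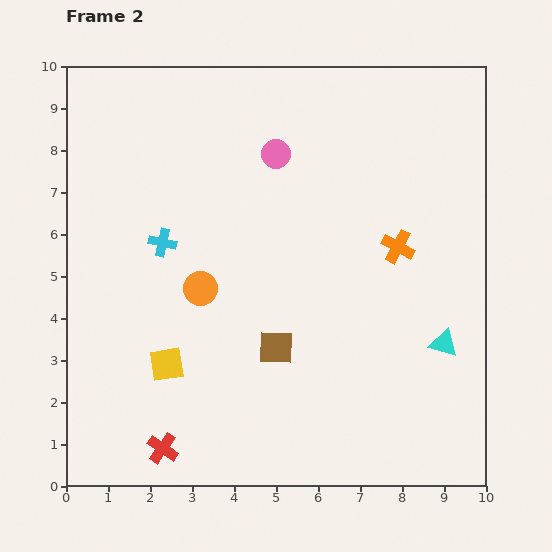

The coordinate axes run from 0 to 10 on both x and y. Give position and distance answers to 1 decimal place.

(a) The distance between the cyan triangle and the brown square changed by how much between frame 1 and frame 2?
-0.9

Distance in frame 1: 4.9. Distance in frame 2: 4.0.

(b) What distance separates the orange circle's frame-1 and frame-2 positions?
2.2

The orange circle moved from (3.8, 6.8) to (3.2, 4.7), a distance of √(0.6² + 2.1²) ≈ 2.2.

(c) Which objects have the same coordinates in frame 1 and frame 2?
the cyan triangle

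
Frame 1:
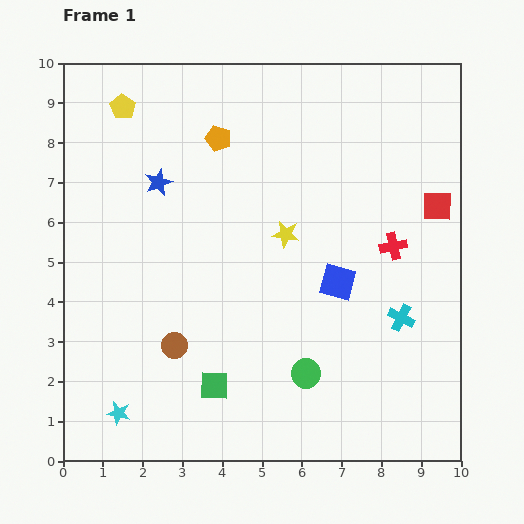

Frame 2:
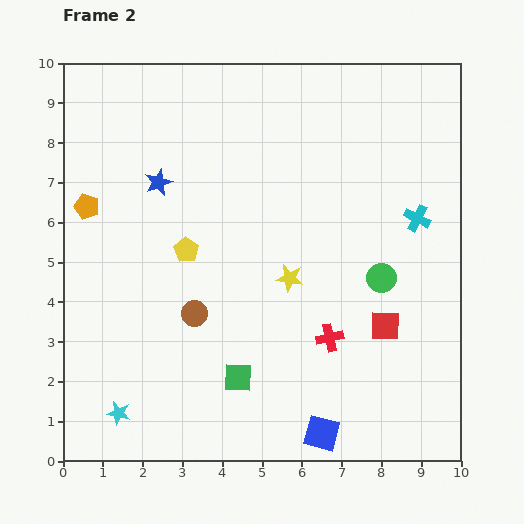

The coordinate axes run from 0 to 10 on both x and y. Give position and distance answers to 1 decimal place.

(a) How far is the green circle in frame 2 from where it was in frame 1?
3.1

The green circle moved from (6.1, 2.2) to (8.0, 4.6), a distance of √(1.9² + 2.4²) ≈ 3.1.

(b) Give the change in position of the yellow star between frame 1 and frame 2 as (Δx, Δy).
(0.1, -1.1)

The yellow star was at (5.6, 5.7) in frame 1 and (5.7, 4.6) in frame 2.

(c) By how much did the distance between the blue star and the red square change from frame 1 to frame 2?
-0.3

Distance in frame 1: 7.0. Distance in frame 2: 6.7.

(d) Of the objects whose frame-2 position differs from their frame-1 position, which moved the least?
the green square

(moved 0.6)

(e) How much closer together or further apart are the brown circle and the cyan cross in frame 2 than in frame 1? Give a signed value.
+0.4

Distance in frame 1: 5.7. Distance in frame 2: 6.1.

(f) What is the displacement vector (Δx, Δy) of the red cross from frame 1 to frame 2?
(-1.6, -2.3)

The red cross was at (8.3, 5.4) in frame 1 and (6.7, 3.1) in frame 2.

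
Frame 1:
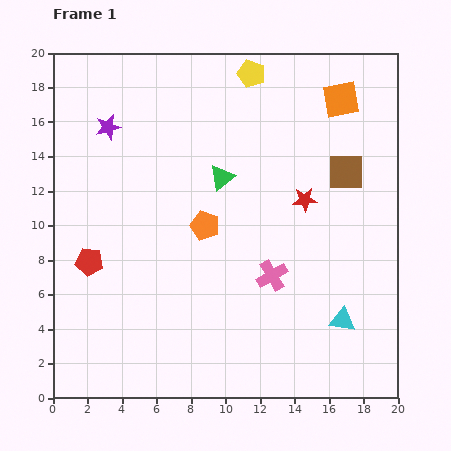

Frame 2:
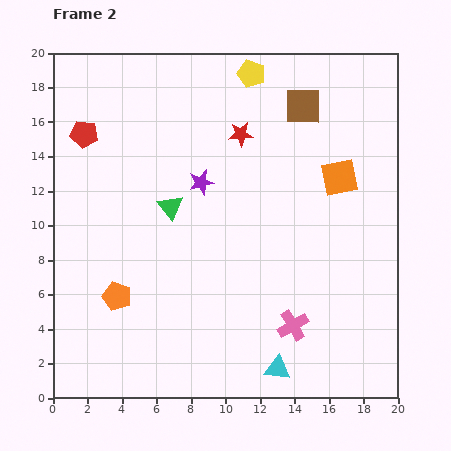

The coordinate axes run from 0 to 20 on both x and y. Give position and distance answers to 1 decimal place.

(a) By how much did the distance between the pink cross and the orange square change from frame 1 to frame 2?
-2.0

Distance in frame 1: 11.0. Distance in frame 2: 9.0.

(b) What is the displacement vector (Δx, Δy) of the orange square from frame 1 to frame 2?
(-0.1, -4.5)

The orange square was at (16.7, 17.3) in frame 1 and (16.6, 12.8) in frame 2.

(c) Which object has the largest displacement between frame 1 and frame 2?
the red pentagon

(moved 7.4; next 6.5)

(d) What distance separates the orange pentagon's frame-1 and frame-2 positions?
6.5

The orange pentagon moved from (8.8, 10.0) to (3.7, 5.9), a distance of √(5.1² + 4.1²) ≈ 6.5.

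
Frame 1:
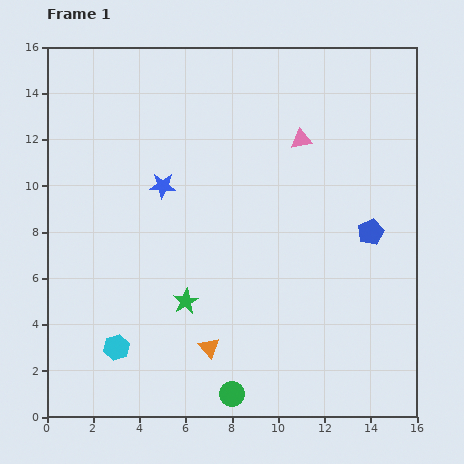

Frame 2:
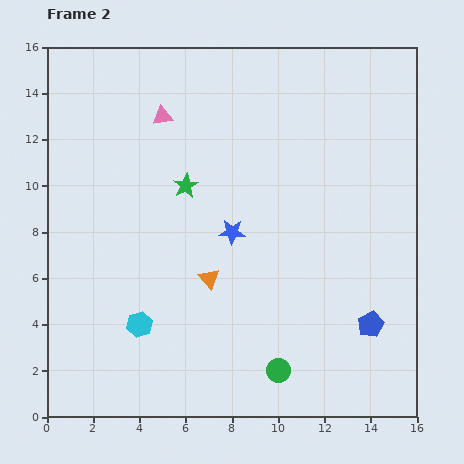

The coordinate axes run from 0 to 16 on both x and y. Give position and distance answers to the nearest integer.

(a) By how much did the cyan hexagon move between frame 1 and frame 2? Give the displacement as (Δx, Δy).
(1, 1)

The cyan hexagon was at (3, 3) in frame 1 and (4, 4) in frame 2.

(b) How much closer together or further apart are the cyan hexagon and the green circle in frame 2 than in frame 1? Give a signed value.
+1

Distance in frame 1: 5. Distance in frame 2: 6.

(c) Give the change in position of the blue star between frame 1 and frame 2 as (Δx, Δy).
(3, -2)

The blue star was at (5, 10) in frame 1 and (8, 8) in frame 2.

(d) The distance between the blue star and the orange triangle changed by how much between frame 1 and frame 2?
-5

Distance in frame 1: 7. Distance in frame 2: 2.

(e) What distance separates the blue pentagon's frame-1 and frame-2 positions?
4

The blue pentagon moved from (14, 8) to (14, 4), a distance of √(0² + 4²) ≈ 4.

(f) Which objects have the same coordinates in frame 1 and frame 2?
none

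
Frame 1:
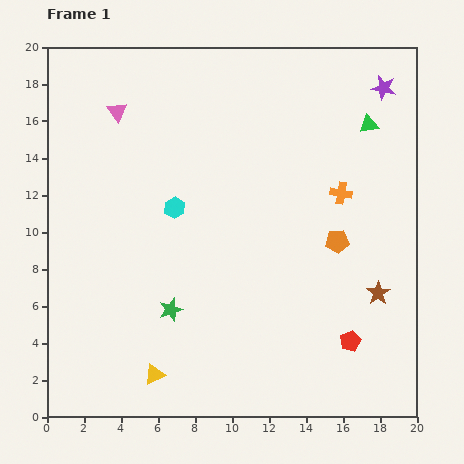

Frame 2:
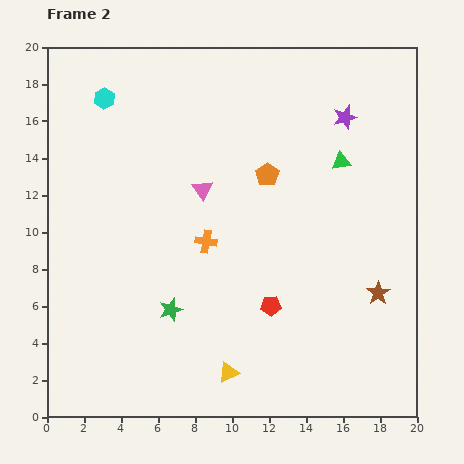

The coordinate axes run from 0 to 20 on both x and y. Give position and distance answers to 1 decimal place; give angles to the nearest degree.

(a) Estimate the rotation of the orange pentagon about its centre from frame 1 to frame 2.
30° counter-clockwise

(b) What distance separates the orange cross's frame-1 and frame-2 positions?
7.7

The orange cross moved from (15.9, 12.1) to (8.6, 9.5), a distance of √(7.3² + 2.6²) ≈ 7.7.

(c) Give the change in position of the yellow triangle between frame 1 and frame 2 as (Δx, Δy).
(4.0, 0.1)

The yellow triangle was at (5.8, 2.3) in frame 1 and (9.8, 2.4) in frame 2.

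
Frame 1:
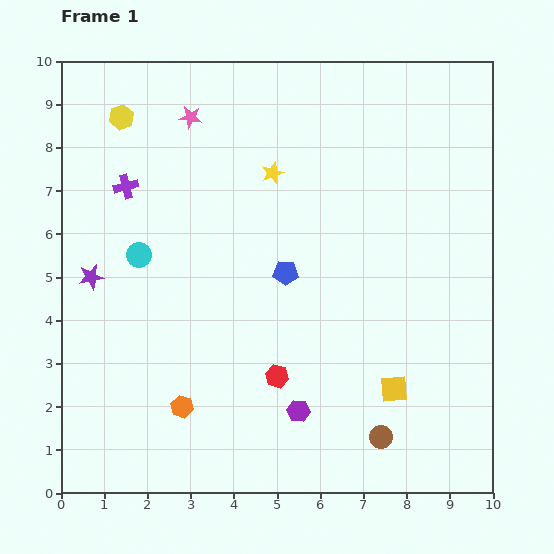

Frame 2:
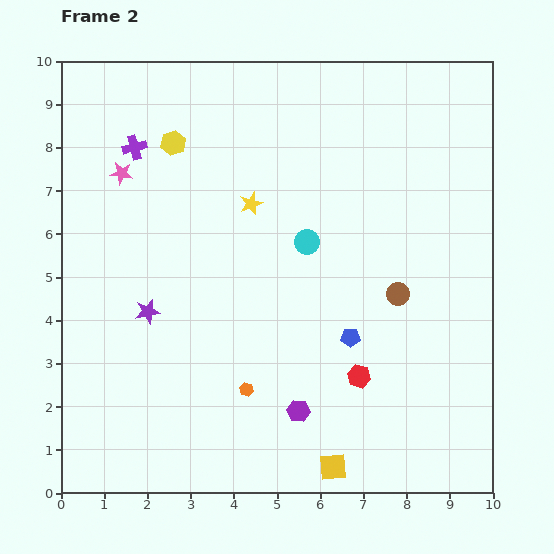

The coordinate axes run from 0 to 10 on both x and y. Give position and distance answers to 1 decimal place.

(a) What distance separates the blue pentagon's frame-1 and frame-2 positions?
2.1

The blue pentagon moved from (5.2, 5.1) to (6.7, 3.6), a distance of √(1.5² + 1.5²) ≈ 2.1.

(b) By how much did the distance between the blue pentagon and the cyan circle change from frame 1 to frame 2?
-1.0

Distance in frame 1: 3.4. Distance in frame 2: 2.4.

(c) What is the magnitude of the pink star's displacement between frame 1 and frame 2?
2.1

The pink star moved from (3.0, 8.7) to (1.4, 7.4), a distance of √(1.6² + 1.3²) ≈ 2.1.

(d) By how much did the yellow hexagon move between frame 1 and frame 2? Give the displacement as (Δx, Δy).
(1.2, -0.6)

The yellow hexagon was at (1.4, 8.7) in frame 1 and (2.6, 8.1) in frame 2.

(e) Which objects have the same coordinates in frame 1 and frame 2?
the purple hexagon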